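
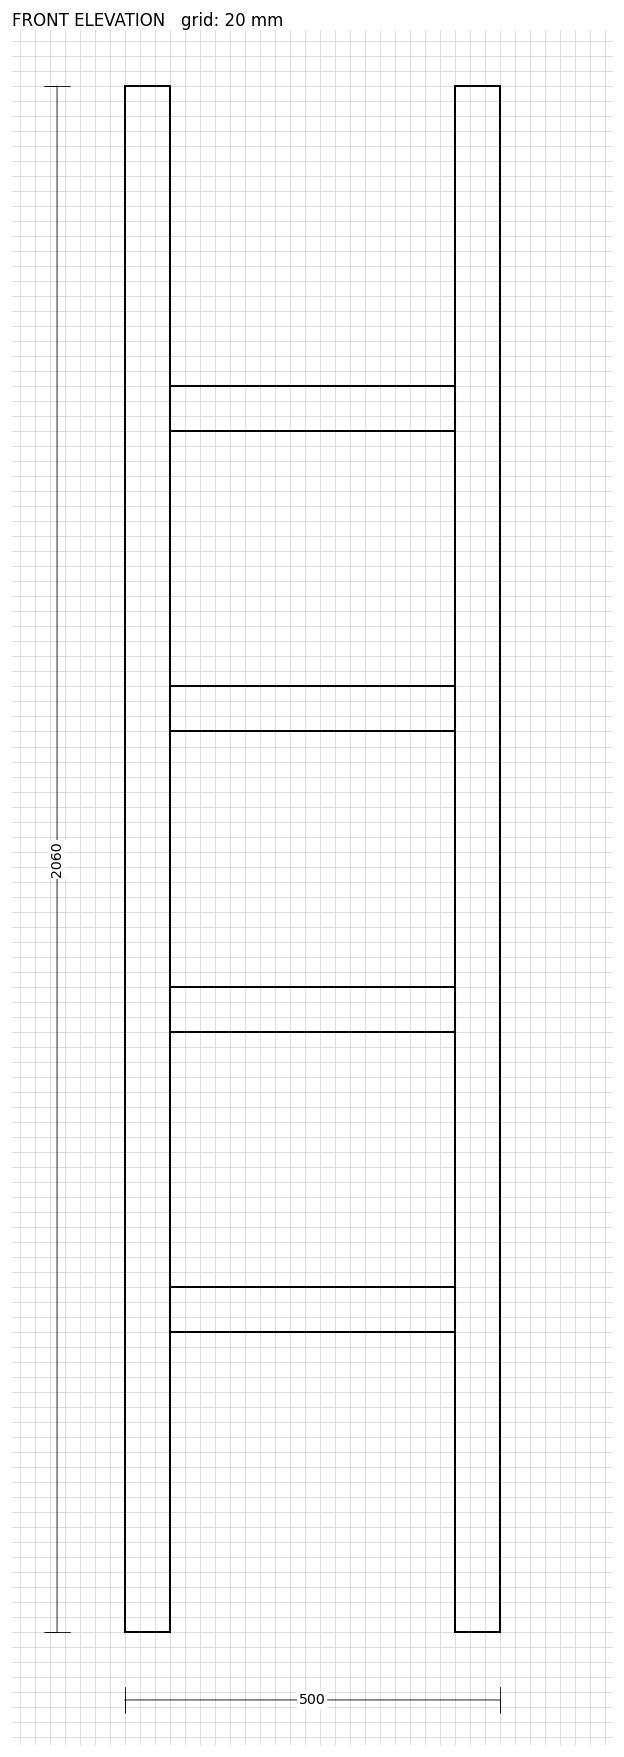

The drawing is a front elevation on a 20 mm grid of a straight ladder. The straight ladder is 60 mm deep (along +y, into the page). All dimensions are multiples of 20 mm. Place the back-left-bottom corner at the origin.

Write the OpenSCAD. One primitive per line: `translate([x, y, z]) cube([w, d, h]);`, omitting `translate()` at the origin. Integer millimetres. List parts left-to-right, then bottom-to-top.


cube([60, 60, 2060]);
translate([60, 0, 400]) cube([380, 60, 60]);
translate([60, 0, 800]) cube([380, 60, 60]);
translate([60, 0, 1200]) cube([380, 60, 60]);
translate([60, 0, 1600]) cube([380, 60, 60]);
translate([440, 0, 0]) cube([60, 60, 2060]);


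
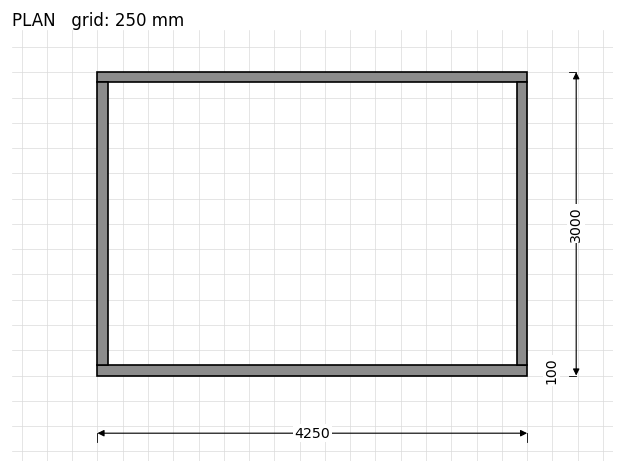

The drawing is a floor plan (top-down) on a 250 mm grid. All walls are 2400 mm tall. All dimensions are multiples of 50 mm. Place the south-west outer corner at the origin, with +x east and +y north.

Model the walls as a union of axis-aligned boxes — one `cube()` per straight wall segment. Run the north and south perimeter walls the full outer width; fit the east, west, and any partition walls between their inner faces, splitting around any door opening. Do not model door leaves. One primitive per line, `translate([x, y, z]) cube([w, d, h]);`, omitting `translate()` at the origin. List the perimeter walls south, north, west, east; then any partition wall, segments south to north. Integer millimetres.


cube([4250, 100, 2400]);
translate([0, 2900, 0]) cube([4250, 100, 2400]);
translate([0, 100, 0]) cube([100, 2800, 2400]);
translate([4150, 100, 0]) cube([100, 2800, 2400]);


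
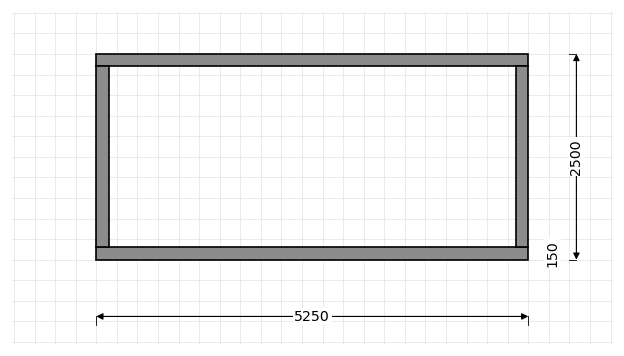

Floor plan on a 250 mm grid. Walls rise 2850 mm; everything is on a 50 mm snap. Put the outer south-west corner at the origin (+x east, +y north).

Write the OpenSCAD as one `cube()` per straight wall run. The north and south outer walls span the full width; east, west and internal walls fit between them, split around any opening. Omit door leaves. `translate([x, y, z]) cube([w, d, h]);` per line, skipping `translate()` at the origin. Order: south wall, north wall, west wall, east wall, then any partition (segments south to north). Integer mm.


cube([5250, 150, 2850]);
translate([0, 2350, 0]) cube([5250, 150, 2850]);
translate([0, 150, 0]) cube([150, 2200, 2850]);
translate([5100, 150, 0]) cube([150, 2200, 2850]);


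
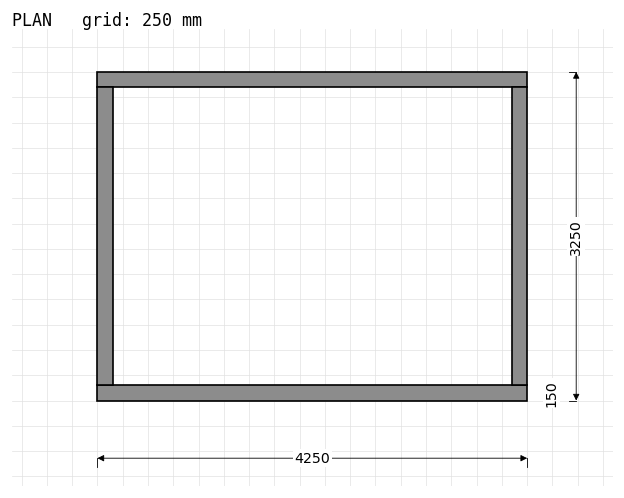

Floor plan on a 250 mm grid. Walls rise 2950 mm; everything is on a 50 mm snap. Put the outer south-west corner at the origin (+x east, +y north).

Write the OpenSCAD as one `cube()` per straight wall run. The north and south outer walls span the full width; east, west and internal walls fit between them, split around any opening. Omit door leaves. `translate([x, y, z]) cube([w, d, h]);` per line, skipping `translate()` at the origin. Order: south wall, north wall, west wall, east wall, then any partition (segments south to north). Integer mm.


cube([4250, 150, 2950]);
translate([0, 3100, 0]) cube([4250, 150, 2950]);
translate([0, 150, 0]) cube([150, 2950, 2950]);
translate([4100, 150, 0]) cube([150, 2950, 2950]);


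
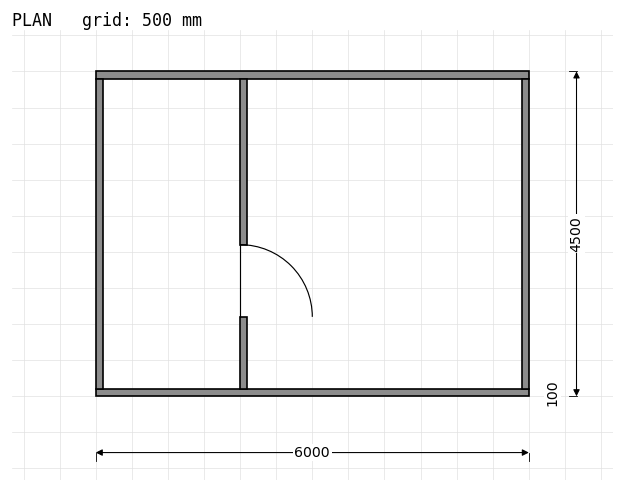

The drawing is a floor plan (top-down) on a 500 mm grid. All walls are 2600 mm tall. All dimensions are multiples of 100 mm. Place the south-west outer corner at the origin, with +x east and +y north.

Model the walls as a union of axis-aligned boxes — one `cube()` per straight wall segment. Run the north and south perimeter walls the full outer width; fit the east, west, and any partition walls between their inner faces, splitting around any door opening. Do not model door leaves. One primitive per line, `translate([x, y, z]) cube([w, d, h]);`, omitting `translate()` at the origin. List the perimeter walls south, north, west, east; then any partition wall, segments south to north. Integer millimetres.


cube([6000, 100, 2600]);
translate([0, 4400, 0]) cube([6000, 100, 2600]);
translate([0, 100, 0]) cube([100, 4300, 2600]);
translate([5900, 100, 0]) cube([100, 4300, 2600]);
translate([2000, 100, 0]) cube([100, 1000, 2600]);
translate([2000, 2100, 0]) cube([100, 2300, 2600]);


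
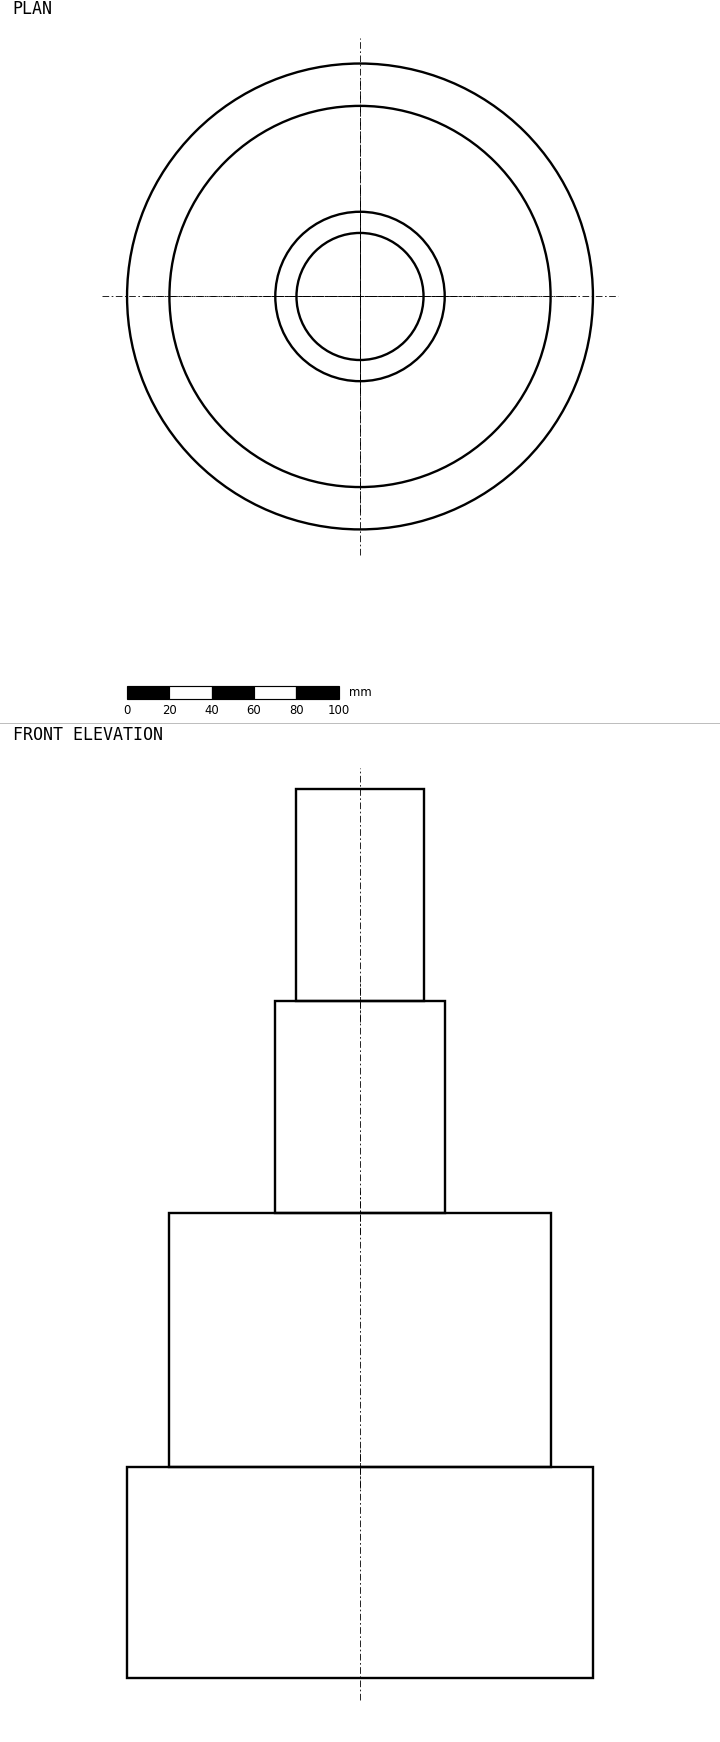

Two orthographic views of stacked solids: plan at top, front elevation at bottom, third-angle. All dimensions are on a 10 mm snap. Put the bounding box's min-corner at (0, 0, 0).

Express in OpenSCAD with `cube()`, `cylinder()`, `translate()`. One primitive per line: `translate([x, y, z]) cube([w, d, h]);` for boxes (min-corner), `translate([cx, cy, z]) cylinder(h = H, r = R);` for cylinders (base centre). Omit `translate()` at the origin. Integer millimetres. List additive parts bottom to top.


translate([110, 110, 0]) cylinder(h = 100, r = 110);
translate([110, 110, 100]) cylinder(h = 120, r = 90);
translate([110, 110, 220]) cylinder(h = 100, r = 40);
translate([110, 110, 320]) cylinder(h = 100, r = 30);


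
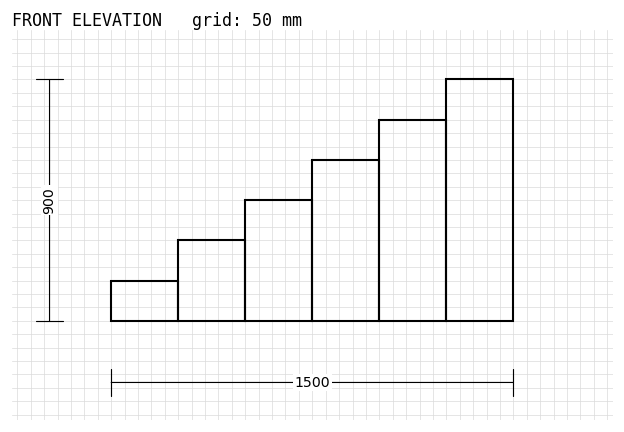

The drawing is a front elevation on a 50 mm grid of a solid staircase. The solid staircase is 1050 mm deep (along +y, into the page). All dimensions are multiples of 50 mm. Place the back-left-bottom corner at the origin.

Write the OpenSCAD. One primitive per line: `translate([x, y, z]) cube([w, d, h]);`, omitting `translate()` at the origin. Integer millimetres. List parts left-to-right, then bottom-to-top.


cube([250, 1050, 150]);
translate([250, 0, 0]) cube([250, 1050, 300]);
translate([500, 0, 0]) cube([250, 1050, 450]);
translate([750, 0, 0]) cube([250, 1050, 600]);
translate([1000, 0, 0]) cube([250, 1050, 750]);
translate([1250, 0, 0]) cube([250, 1050, 900]);


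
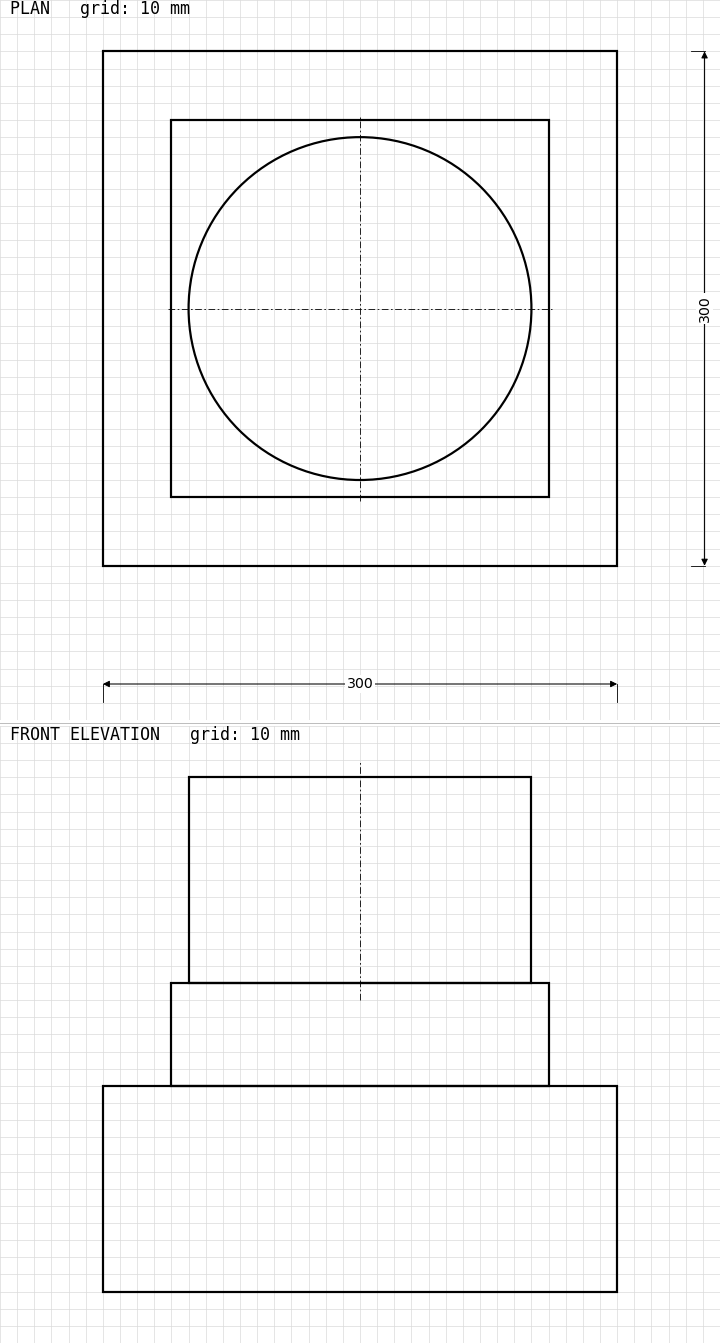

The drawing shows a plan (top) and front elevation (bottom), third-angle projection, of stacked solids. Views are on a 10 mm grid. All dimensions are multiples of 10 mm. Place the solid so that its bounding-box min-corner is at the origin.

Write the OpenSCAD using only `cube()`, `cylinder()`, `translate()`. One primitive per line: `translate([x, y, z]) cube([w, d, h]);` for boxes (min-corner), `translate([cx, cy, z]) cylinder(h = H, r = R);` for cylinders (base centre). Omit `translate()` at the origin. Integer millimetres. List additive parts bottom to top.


cube([300, 300, 120]);
translate([40, 40, 120]) cube([220, 220, 60]);
translate([150, 150, 180]) cylinder(h = 120, r = 100);


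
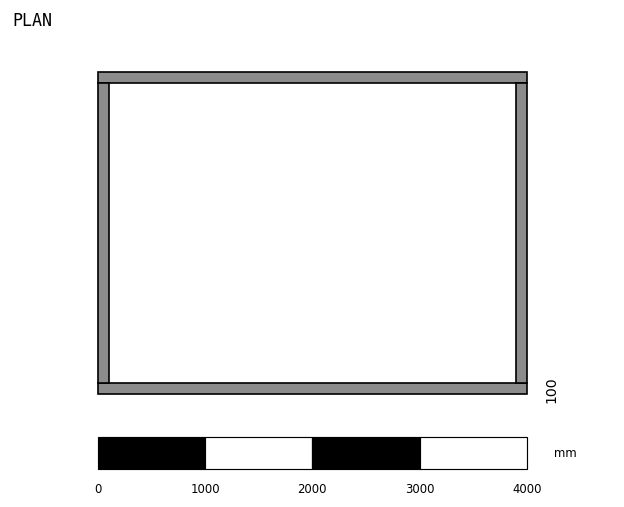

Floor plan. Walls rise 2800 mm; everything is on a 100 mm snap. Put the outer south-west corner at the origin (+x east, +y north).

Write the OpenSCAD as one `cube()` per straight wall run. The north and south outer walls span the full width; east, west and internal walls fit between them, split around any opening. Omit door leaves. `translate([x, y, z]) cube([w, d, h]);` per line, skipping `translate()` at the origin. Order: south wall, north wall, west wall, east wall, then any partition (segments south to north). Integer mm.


cube([4000, 100, 2800]);
translate([0, 2900, 0]) cube([4000, 100, 2800]);
translate([0, 100, 0]) cube([100, 2800, 2800]);
translate([3900, 100, 0]) cube([100, 2800, 2800]);


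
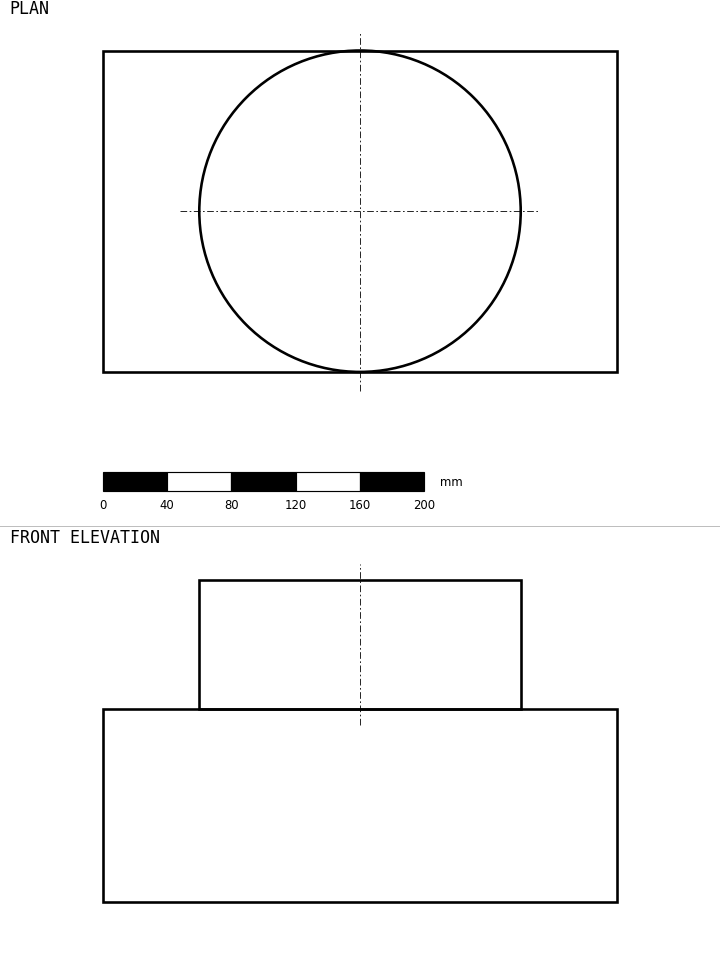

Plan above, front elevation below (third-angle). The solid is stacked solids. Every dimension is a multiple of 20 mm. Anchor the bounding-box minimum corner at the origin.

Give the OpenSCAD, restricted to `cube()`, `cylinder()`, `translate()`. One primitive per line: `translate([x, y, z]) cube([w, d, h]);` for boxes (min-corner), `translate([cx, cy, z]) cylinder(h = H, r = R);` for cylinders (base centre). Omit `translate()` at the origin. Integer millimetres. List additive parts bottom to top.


cube([320, 200, 120]);
translate([160, 100, 120]) cylinder(h = 80, r = 100);


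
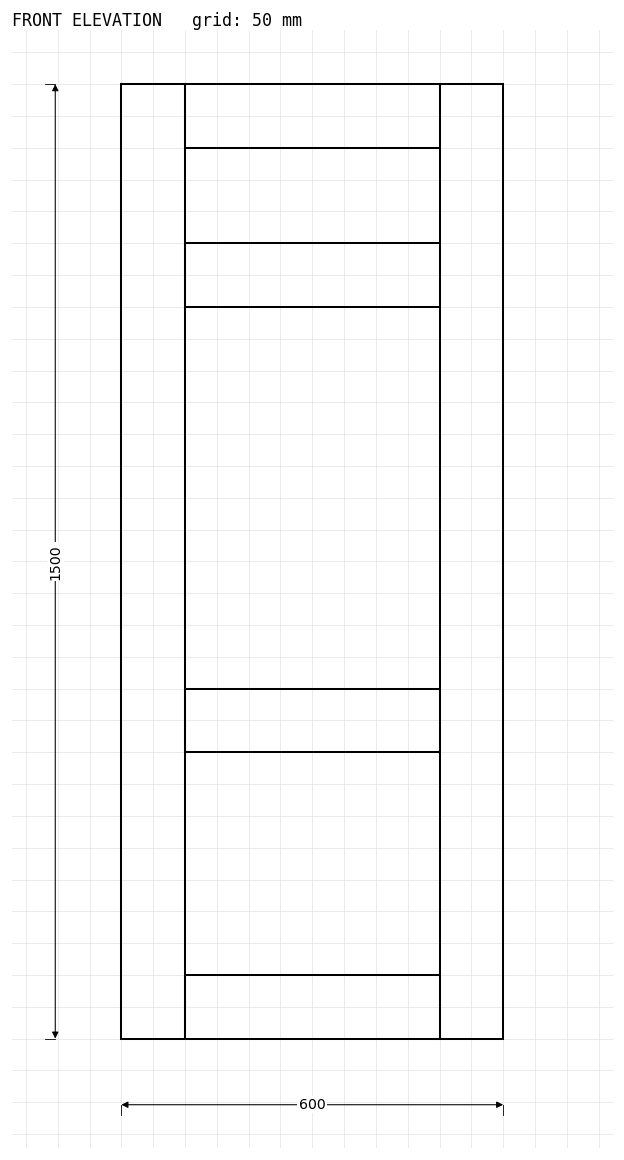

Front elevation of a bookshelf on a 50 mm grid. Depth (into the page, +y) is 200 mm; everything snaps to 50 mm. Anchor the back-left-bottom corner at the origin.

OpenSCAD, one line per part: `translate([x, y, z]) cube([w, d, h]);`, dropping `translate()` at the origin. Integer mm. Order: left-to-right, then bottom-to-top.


cube([100, 200, 1500]);
translate([100, 0, 0]) cube([400, 200, 100]);
translate([100, 0, 450]) cube([400, 200, 100]);
translate([100, 0, 1150]) cube([400, 200, 100]);
translate([100, 0, 1400]) cube([400, 200, 100]);
translate([500, 0, 0]) cube([100, 200, 1500]);


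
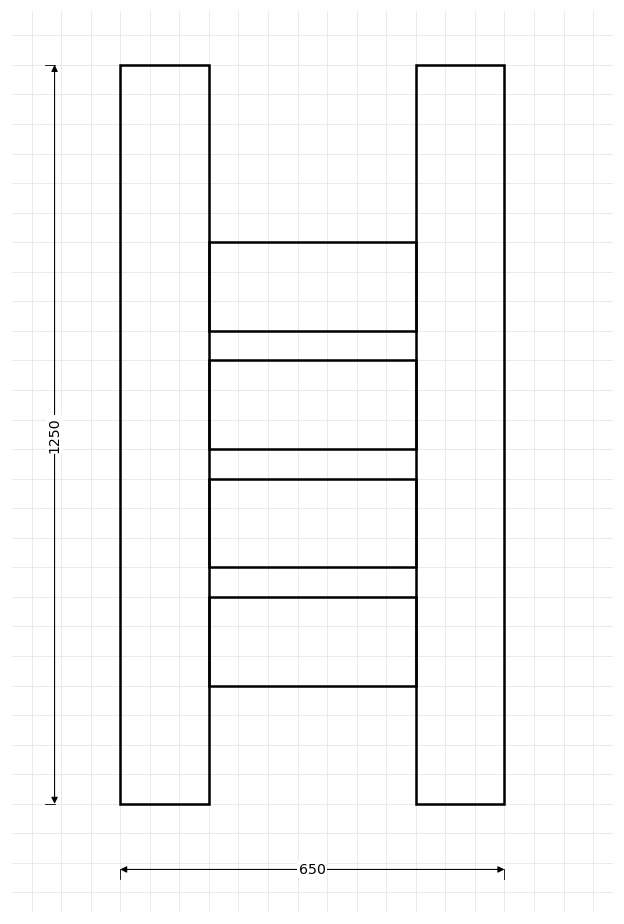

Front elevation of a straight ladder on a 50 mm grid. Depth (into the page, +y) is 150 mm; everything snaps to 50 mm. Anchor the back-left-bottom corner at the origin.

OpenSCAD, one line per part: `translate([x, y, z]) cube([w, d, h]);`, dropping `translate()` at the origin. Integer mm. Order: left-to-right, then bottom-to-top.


cube([150, 150, 1250]);
translate([150, 0, 200]) cube([350, 150, 150]);
translate([150, 0, 400]) cube([350, 150, 150]);
translate([150, 0, 600]) cube([350, 150, 150]);
translate([150, 0, 800]) cube([350, 150, 150]);
translate([500, 0, 0]) cube([150, 150, 1250]);


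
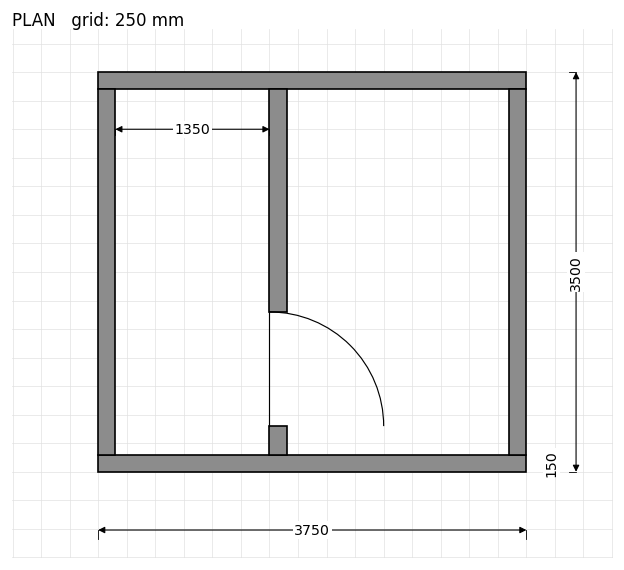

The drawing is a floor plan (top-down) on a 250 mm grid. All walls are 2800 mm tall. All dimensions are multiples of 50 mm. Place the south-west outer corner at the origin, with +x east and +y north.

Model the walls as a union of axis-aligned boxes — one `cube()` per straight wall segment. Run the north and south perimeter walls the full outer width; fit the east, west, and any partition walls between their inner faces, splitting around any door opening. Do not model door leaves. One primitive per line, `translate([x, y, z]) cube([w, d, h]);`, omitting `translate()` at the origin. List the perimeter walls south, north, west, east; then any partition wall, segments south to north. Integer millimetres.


cube([3750, 150, 2800]);
translate([0, 3350, 0]) cube([3750, 150, 2800]);
translate([0, 150, 0]) cube([150, 3200, 2800]);
translate([3600, 150, 0]) cube([150, 3200, 2800]);
translate([1500, 150, 0]) cube([150, 250, 2800]);
translate([1500, 1400, 0]) cube([150, 1950, 2800]);


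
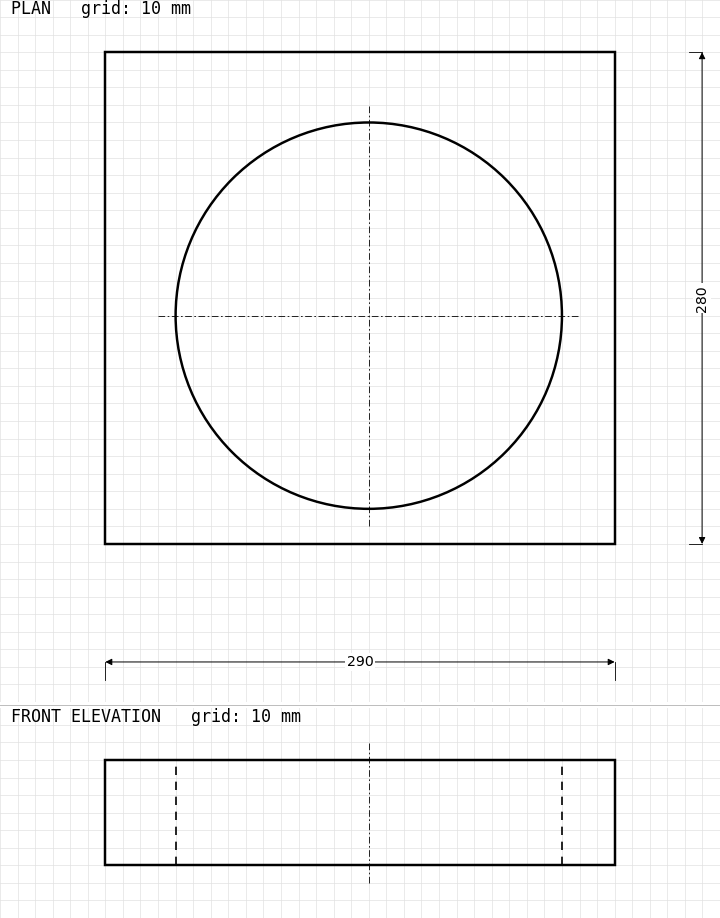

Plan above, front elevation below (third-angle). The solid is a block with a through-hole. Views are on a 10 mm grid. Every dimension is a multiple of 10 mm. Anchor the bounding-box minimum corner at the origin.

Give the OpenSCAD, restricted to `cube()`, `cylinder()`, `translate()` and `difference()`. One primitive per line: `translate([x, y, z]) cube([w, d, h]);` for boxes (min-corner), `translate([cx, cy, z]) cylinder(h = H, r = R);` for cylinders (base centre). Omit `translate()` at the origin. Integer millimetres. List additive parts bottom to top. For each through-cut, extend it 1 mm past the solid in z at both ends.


difference() {
  cube([290, 280, 60]);
  translate([150, 130, -1]) cylinder(h = 62, r = 110);
}


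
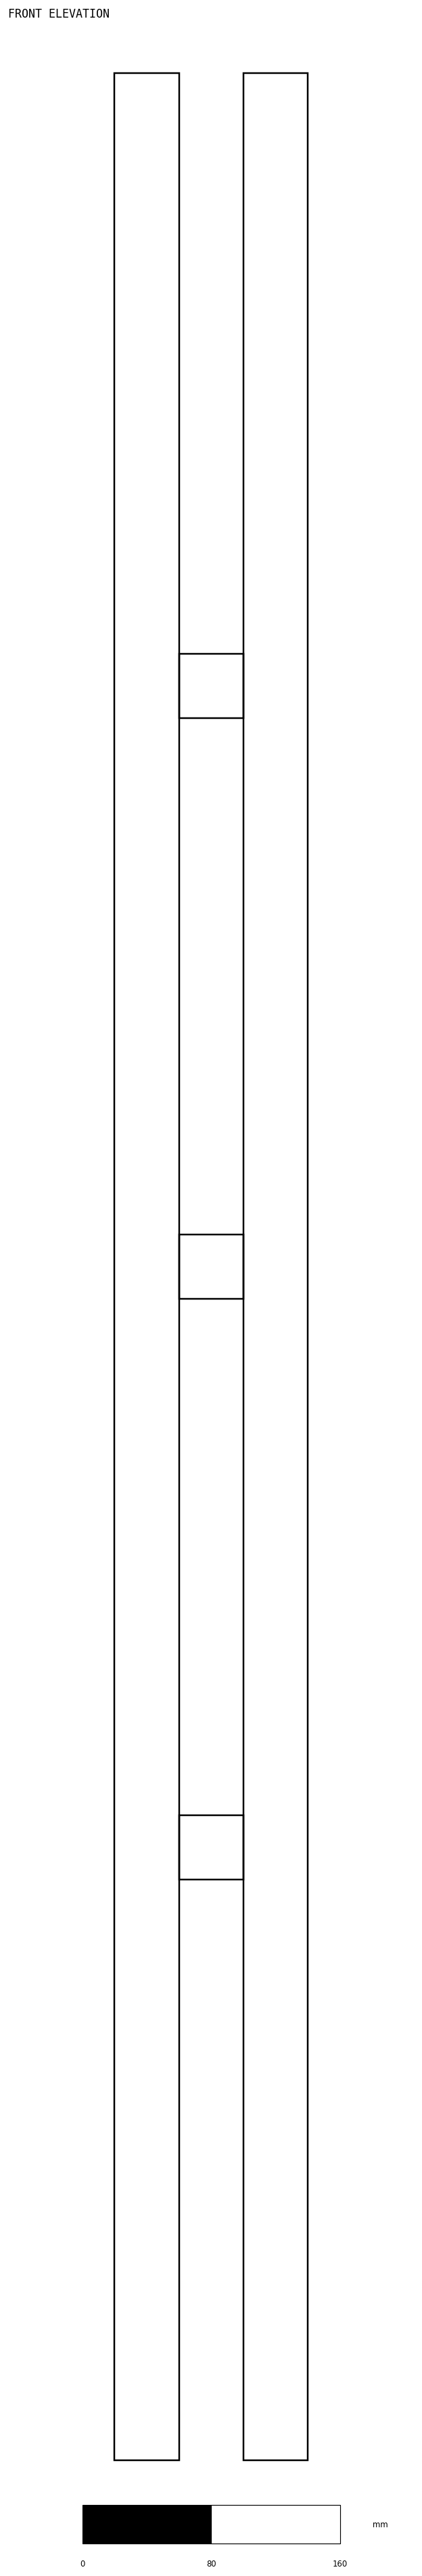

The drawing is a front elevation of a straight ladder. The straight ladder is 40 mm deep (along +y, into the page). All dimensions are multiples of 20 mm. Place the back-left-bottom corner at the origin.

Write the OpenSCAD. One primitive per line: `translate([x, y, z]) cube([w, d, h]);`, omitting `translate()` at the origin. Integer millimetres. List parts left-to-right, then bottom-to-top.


cube([40, 40, 1480]);
translate([40, 0, 360]) cube([40, 40, 40]);
translate([40, 0, 720]) cube([40, 40, 40]);
translate([40, 0, 1080]) cube([40, 40, 40]);
translate([80, 0, 0]) cube([40, 40, 1480]);


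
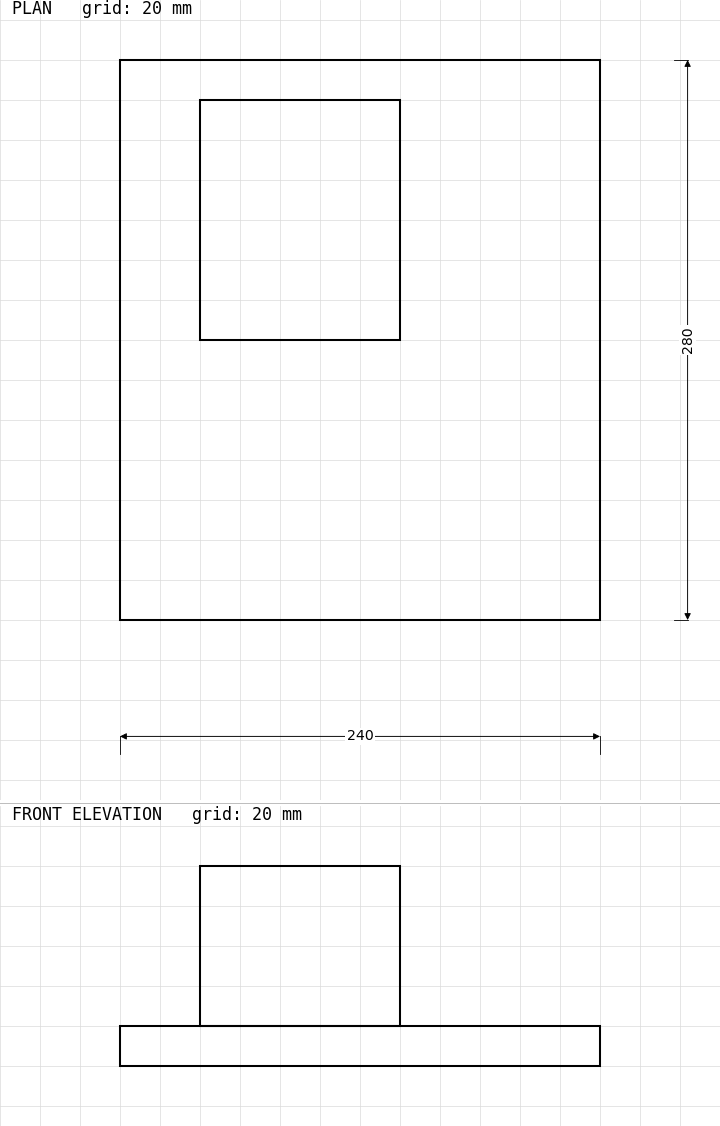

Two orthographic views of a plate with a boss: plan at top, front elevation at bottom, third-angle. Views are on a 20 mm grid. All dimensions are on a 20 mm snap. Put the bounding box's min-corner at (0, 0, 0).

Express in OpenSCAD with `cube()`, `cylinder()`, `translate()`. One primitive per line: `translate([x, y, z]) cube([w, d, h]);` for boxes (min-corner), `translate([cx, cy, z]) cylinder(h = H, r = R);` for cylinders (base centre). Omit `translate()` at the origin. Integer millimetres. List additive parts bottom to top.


cube([240, 280, 20]);
translate([40, 140, 20]) cube([100, 120, 80]);


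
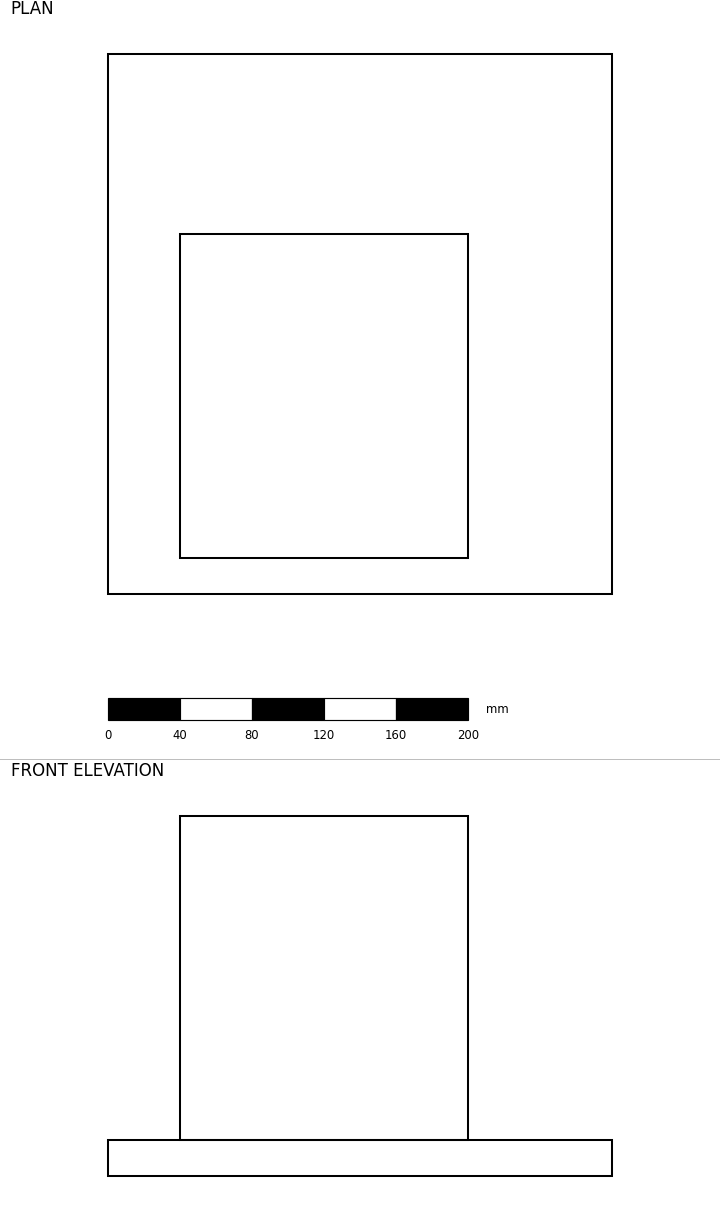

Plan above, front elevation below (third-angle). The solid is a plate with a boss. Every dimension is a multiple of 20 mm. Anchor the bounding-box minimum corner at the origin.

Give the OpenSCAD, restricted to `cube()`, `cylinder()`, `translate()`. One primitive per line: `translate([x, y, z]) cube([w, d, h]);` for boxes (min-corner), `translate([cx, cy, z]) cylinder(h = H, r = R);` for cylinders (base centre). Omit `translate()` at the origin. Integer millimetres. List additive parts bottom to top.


cube([280, 300, 20]);
translate([40, 20, 20]) cube([160, 180, 180]);


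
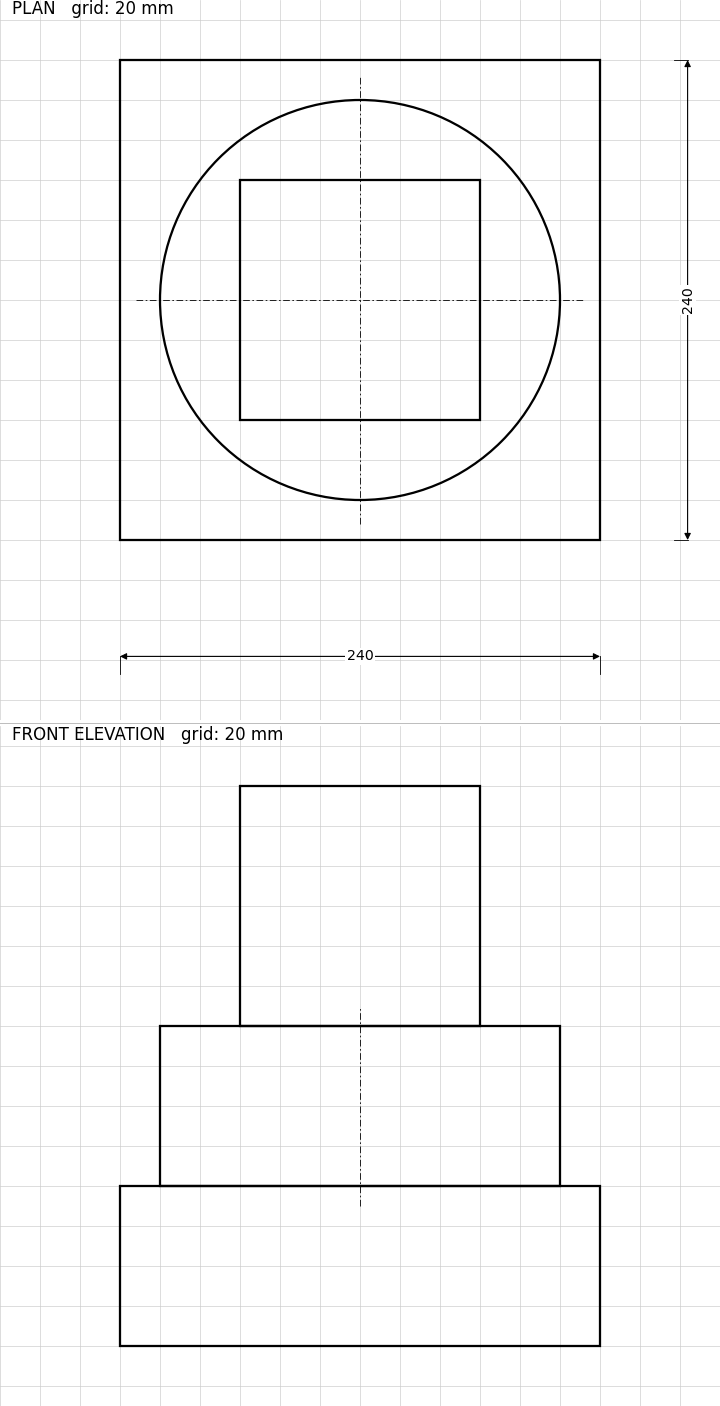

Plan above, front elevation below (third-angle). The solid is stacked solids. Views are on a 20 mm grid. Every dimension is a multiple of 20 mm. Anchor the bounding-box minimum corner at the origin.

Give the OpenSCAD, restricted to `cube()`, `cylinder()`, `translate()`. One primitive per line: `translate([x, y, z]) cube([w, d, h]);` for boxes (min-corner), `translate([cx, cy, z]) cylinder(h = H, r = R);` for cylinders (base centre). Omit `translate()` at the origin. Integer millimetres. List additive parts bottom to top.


cube([240, 240, 80]);
translate([120, 120, 80]) cylinder(h = 80, r = 100);
translate([60, 60, 160]) cube([120, 120, 120]);


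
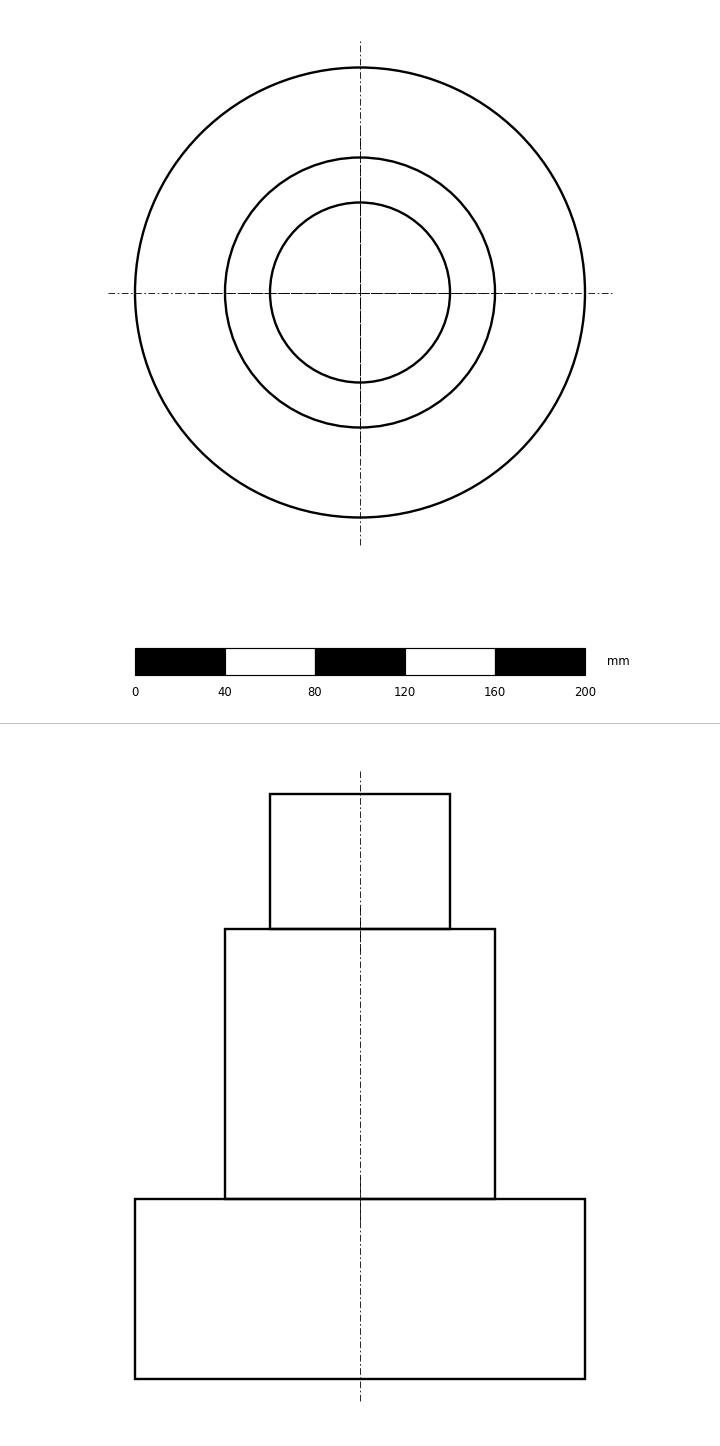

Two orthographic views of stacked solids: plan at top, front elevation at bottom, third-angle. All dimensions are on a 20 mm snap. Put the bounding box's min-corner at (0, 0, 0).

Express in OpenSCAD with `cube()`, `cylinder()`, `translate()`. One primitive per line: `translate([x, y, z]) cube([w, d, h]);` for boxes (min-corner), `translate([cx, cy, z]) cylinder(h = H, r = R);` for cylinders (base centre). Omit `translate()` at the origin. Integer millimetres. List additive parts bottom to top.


translate([100, 100, 0]) cylinder(h = 80, r = 100);
translate([100, 100, 80]) cylinder(h = 120, r = 60);
translate([100, 100, 200]) cylinder(h = 60, r = 40);


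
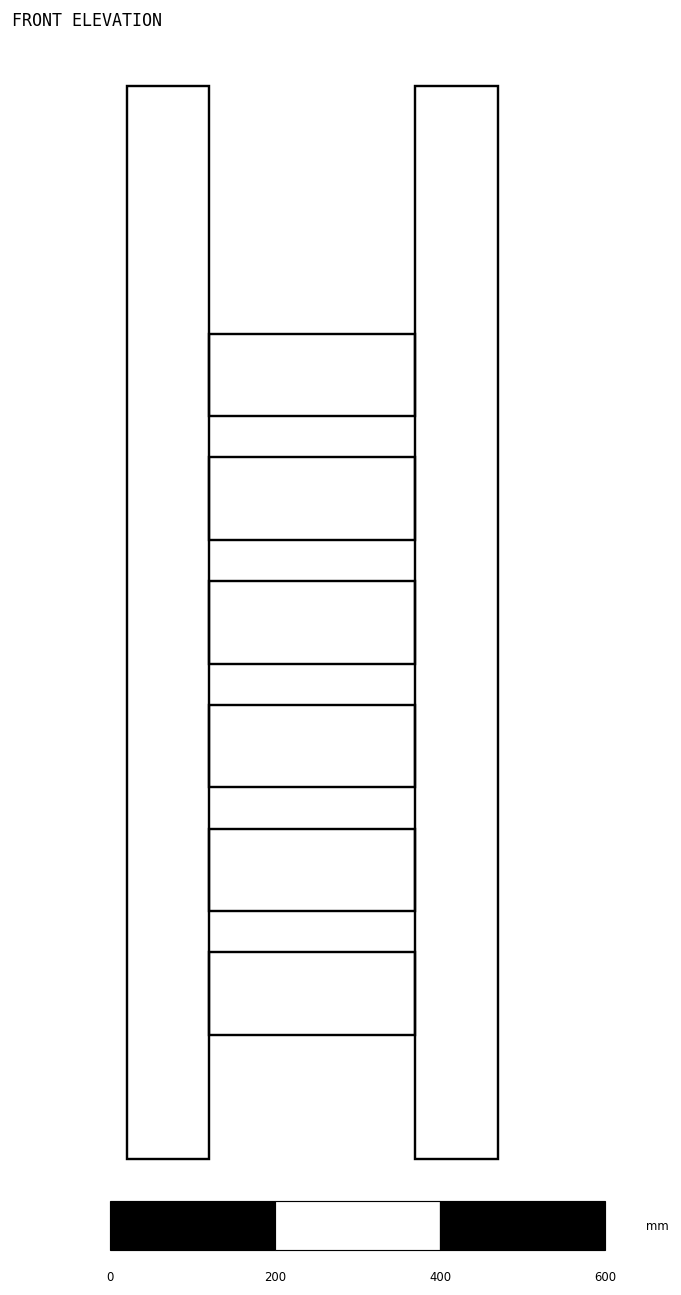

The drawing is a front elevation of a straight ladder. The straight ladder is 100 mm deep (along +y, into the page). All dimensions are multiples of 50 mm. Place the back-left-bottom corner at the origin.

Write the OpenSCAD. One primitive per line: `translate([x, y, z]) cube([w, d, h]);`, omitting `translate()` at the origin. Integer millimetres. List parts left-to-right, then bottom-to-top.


cube([100, 100, 1300]);
translate([100, 0, 150]) cube([250, 100, 100]);
translate([100, 0, 300]) cube([250, 100, 100]);
translate([100, 0, 450]) cube([250, 100, 100]);
translate([100, 0, 600]) cube([250, 100, 100]);
translate([100, 0, 750]) cube([250, 100, 100]);
translate([100, 0, 900]) cube([250, 100, 100]);
translate([350, 0, 0]) cube([100, 100, 1300]);


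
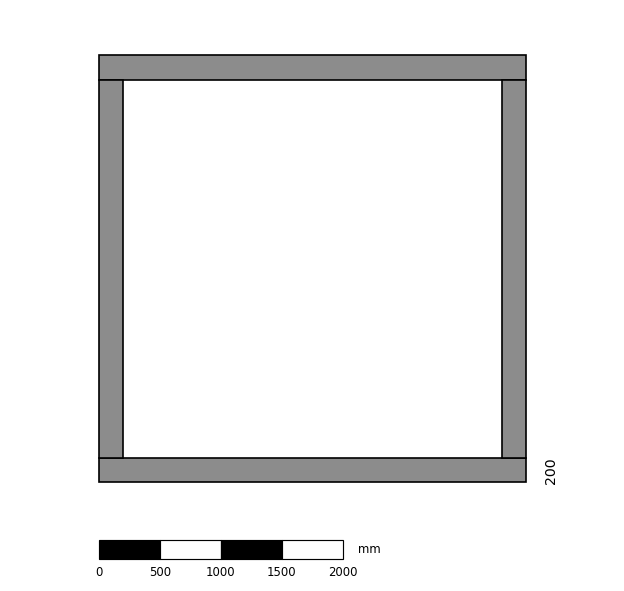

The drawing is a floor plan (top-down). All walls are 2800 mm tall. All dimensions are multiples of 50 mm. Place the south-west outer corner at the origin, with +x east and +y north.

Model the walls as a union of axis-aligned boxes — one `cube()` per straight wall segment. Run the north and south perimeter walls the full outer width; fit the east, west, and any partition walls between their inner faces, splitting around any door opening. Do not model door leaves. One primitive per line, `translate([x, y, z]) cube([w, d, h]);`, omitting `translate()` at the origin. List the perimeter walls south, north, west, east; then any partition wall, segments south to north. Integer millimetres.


cube([3500, 200, 2800]);
translate([0, 3300, 0]) cube([3500, 200, 2800]);
translate([0, 200, 0]) cube([200, 3100, 2800]);
translate([3300, 200, 0]) cube([200, 3100, 2800]);


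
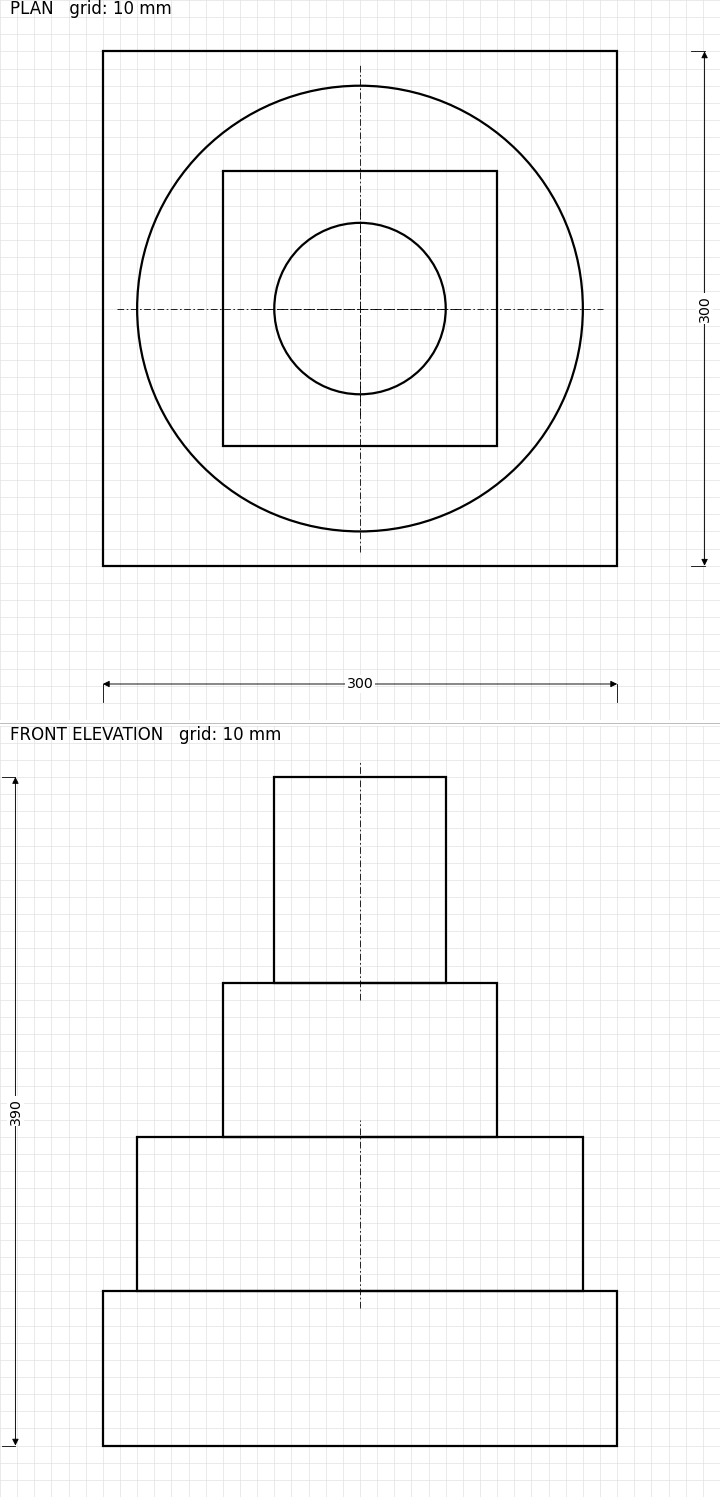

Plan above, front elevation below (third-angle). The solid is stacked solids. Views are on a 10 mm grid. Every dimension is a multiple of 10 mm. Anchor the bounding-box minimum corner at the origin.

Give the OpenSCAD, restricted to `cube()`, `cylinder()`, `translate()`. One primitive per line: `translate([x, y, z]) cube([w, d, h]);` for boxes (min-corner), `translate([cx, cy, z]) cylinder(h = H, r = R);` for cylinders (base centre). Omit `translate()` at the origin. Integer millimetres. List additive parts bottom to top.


cube([300, 300, 90]);
translate([150, 150, 90]) cylinder(h = 90, r = 130);
translate([70, 70, 180]) cube([160, 160, 90]);
translate([150, 150, 270]) cylinder(h = 120, r = 50);


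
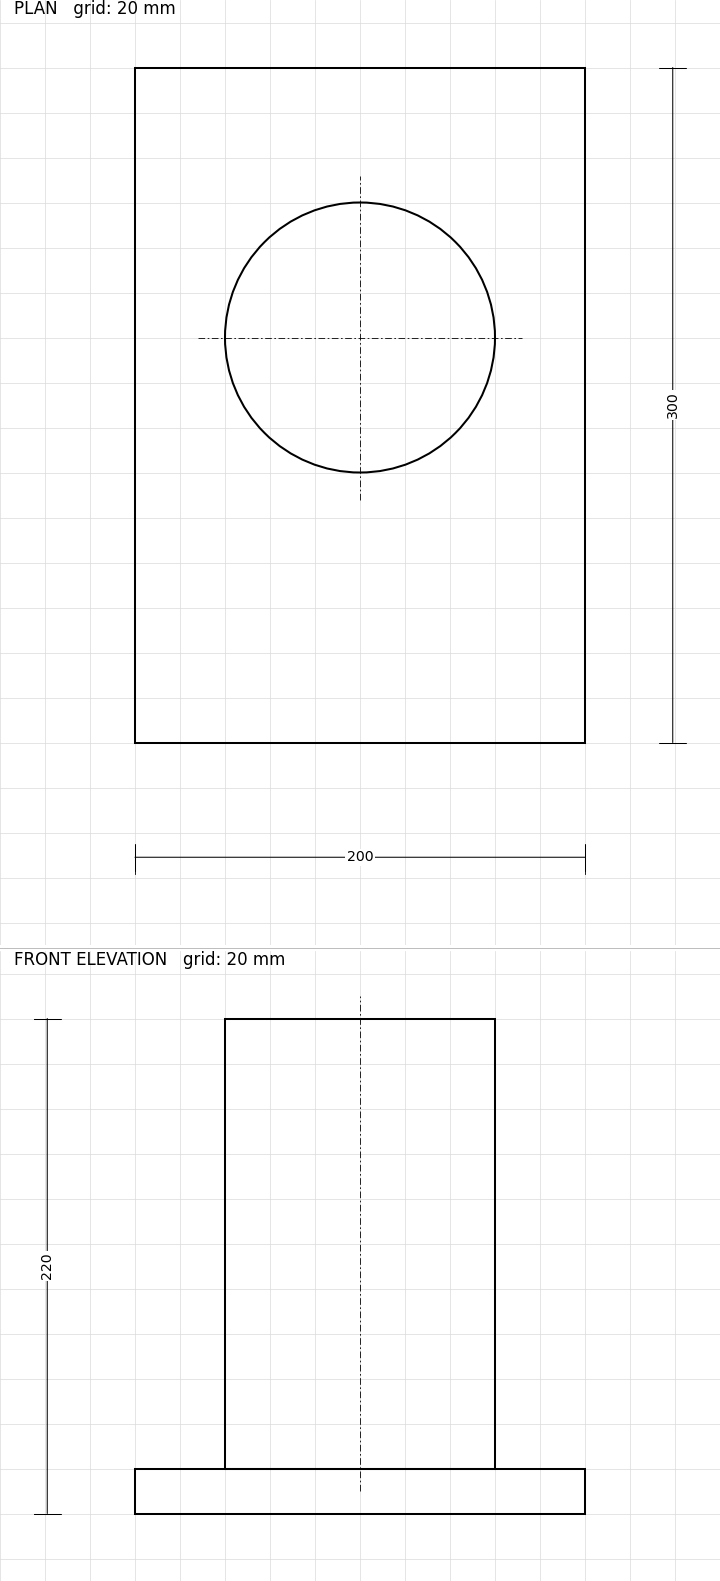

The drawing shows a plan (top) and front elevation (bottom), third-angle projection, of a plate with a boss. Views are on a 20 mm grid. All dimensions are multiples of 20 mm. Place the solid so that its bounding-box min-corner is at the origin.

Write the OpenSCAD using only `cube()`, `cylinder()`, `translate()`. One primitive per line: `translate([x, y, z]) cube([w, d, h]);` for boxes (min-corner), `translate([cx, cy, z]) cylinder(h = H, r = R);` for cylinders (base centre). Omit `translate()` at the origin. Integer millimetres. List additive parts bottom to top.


cube([200, 300, 20]);
translate([100, 180, 20]) cylinder(h = 200, r = 60);


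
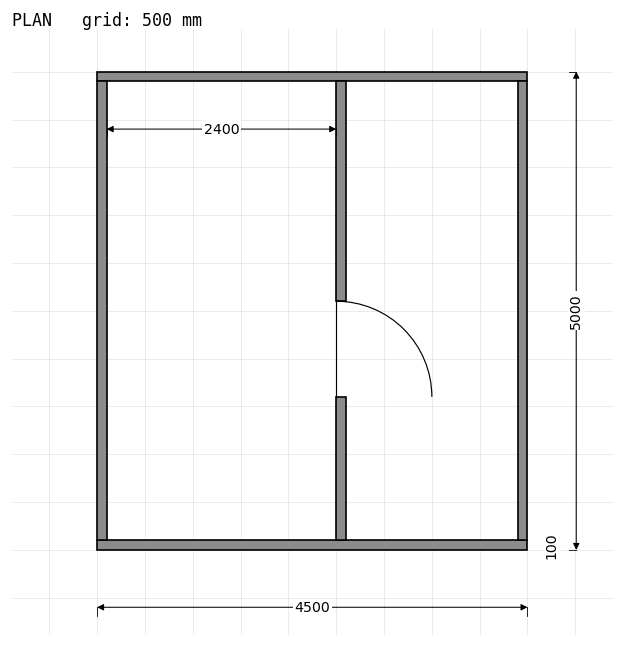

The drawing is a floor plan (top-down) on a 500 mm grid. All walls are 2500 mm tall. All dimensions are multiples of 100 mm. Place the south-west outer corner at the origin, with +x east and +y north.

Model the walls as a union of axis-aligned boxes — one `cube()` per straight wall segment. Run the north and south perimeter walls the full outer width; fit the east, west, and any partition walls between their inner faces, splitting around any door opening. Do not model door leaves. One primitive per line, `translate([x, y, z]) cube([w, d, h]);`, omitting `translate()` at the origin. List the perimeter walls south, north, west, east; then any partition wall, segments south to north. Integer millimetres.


cube([4500, 100, 2500]);
translate([0, 4900, 0]) cube([4500, 100, 2500]);
translate([0, 100, 0]) cube([100, 4800, 2500]);
translate([4400, 100, 0]) cube([100, 4800, 2500]);
translate([2500, 100, 0]) cube([100, 1500, 2500]);
translate([2500, 2600, 0]) cube([100, 2300, 2500]);


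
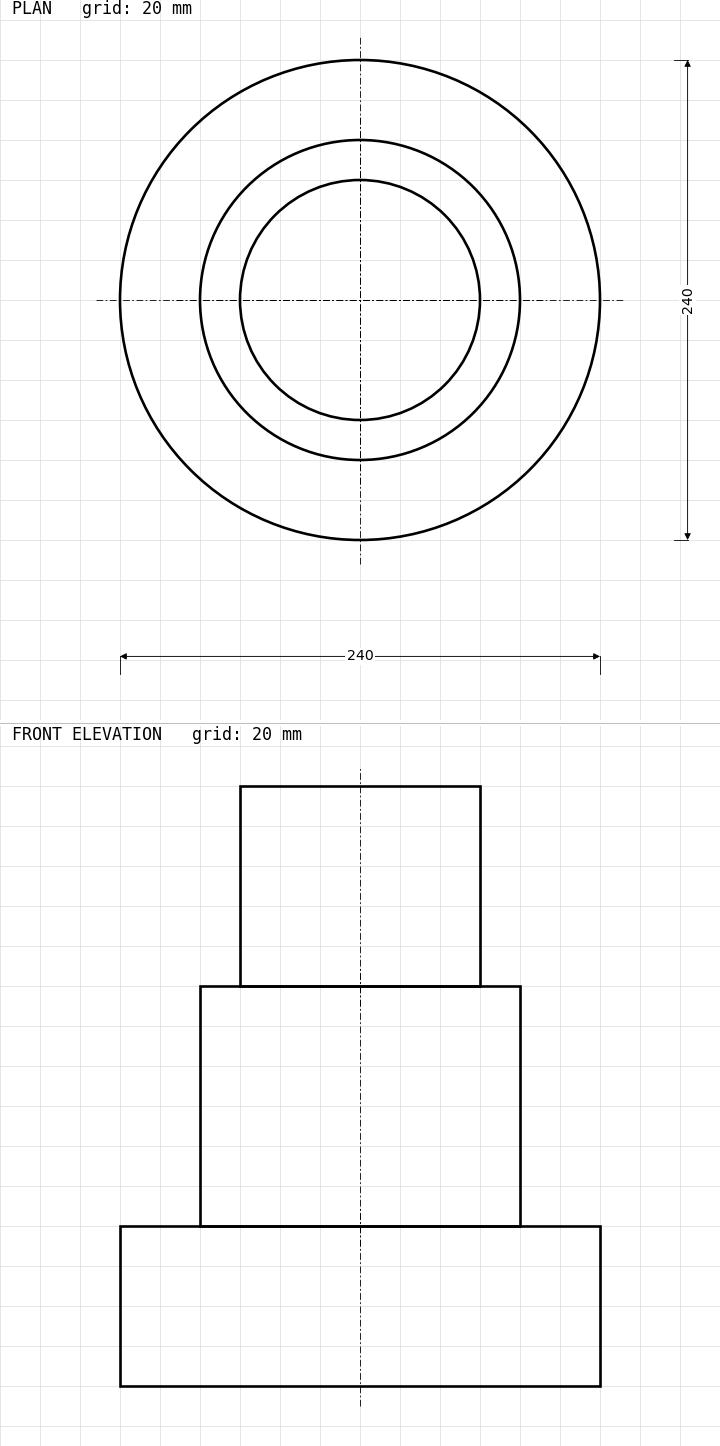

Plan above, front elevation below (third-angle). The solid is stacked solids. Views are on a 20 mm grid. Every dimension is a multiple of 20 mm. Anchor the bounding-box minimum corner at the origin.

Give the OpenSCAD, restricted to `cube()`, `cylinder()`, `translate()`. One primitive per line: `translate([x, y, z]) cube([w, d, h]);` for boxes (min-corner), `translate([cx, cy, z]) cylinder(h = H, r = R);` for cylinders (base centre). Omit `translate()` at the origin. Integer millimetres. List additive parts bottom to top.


translate([120, 120, 0]) cylinder(h = 80, r = 120);
translate([120, 120, 80]) cylinder(h = 120, r = 80);
translate([120, 120, 200]) cylinder(h = 100, r = 60);


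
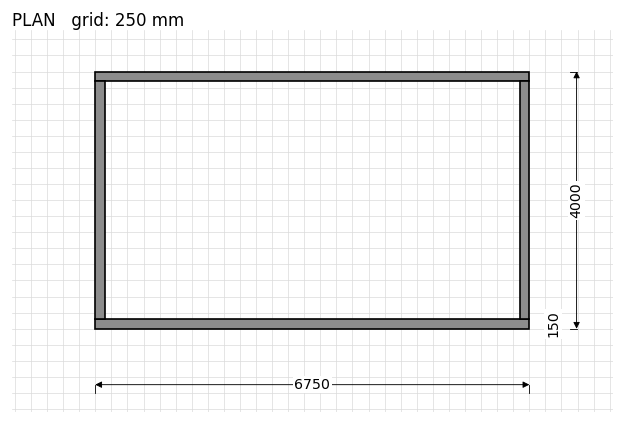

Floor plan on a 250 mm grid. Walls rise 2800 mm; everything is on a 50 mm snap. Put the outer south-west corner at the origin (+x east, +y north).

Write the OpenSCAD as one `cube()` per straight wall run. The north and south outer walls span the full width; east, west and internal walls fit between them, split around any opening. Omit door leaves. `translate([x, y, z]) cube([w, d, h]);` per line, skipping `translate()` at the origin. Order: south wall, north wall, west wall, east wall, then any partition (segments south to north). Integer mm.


cube([6750, 150, 2800]);
translate([0, 3850, 0]) cube([6750, 150, 2800]);
translate([0, 150, 0]) cube([150, 3700, 2800]);
translate([6600, 150, 0]) cube([150, 3700, 2800]);


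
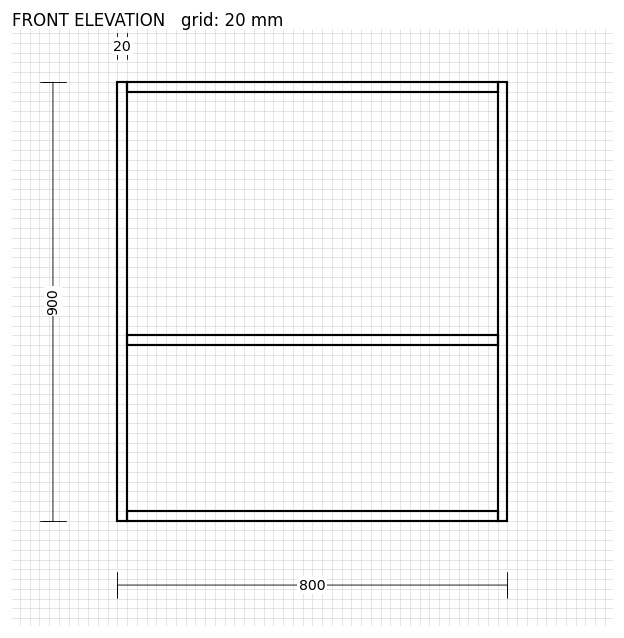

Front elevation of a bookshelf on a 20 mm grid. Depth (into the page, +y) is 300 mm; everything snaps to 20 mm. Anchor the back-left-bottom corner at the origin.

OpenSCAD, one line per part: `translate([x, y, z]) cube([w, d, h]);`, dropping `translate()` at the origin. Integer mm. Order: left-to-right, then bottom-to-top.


cube([20, 300, 900]);
translate([20, 0, 0]) cube([760, 300, 20]);
translate([20, 0, 360]) cube([760, 300, 20]);
translate([20, 0, 880]) cube([760, 300, 20]);
translate([780, 0, 0]) cube([20, 300, 900]);


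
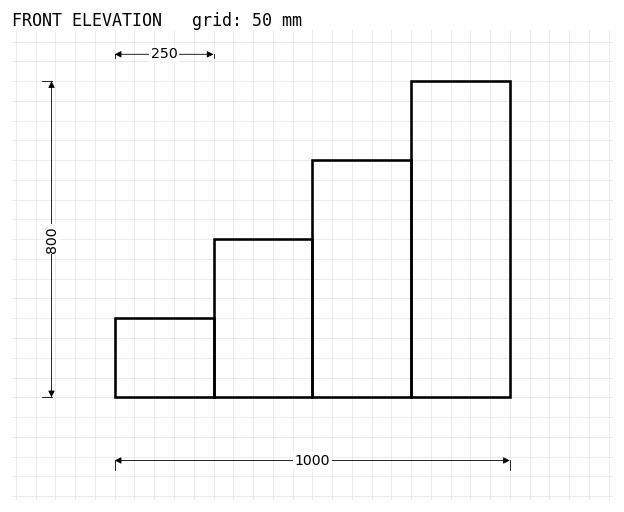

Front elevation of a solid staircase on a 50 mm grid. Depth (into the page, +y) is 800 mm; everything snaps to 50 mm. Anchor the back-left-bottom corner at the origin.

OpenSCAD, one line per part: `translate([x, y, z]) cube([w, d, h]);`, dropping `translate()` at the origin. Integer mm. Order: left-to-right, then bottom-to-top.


cube([250, 800, 200]);
translate([250, 0, 0]) cube([250, 800, 400]);
translate([500, 0, 0]) cube([250, 800, 600]);
translate([750, 0, 0]) cube([250, 800, 800]);


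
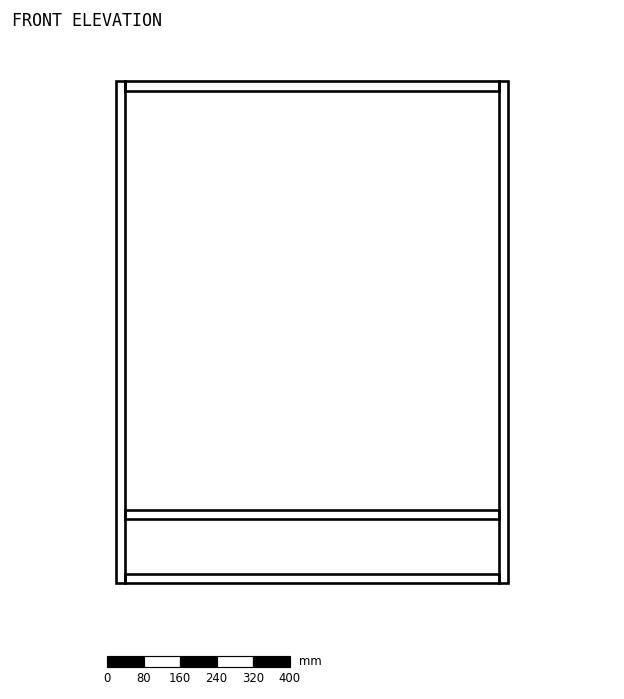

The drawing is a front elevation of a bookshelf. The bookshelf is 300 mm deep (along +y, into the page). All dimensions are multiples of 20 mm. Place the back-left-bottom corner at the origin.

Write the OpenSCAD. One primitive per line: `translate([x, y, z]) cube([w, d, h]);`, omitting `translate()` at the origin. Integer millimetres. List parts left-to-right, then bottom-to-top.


cube([20, 300, 1100]);
translate([20, 0, 0]) cube([820, 300, 20]);
translate([20, 0, 140]) cube([820, 300, 20]);
translate([20, 0, 1080]) cube([820, 300, 20]);
translate([840, 0, 0]) cube([20, 300, 1100]);


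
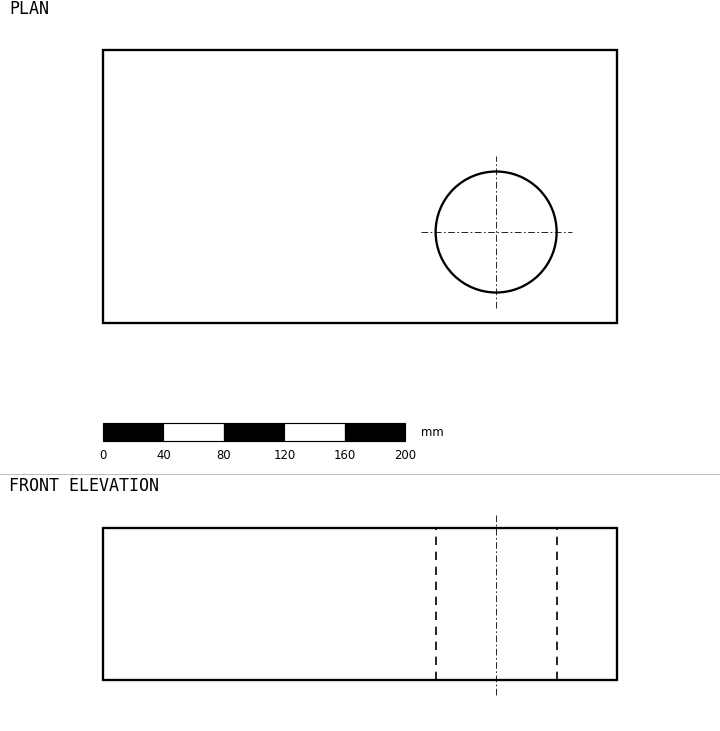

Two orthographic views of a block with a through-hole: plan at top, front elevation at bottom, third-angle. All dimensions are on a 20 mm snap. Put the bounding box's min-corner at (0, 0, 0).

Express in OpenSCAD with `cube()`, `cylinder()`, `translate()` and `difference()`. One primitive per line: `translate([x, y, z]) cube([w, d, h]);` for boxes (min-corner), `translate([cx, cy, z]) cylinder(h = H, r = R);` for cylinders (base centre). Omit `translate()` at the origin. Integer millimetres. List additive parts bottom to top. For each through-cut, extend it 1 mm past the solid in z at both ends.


difference() {
  cube([340, 180, 100]);
  translate([260, 60, -1]) cylinder(h = 102, r = 40);
}


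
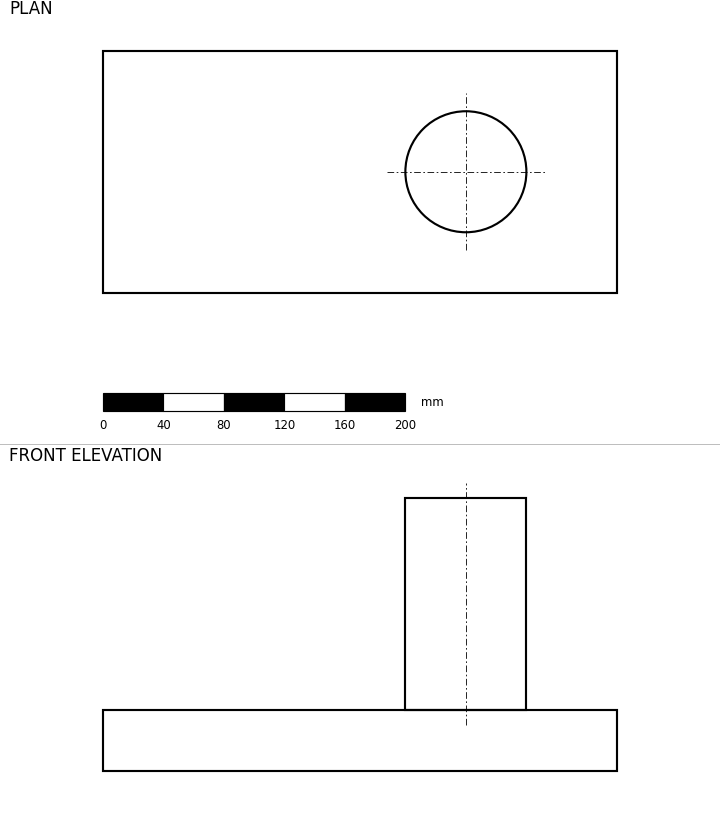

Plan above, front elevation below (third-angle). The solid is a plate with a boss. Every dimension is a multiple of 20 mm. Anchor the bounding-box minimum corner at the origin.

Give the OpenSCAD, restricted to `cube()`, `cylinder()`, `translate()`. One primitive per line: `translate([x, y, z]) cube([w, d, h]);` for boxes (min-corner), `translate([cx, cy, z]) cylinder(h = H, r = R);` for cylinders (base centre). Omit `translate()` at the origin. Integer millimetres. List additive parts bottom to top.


cube([340, 160, 40]);
translate([240, 80, 40]) cylinder(h = 140, r = 40);


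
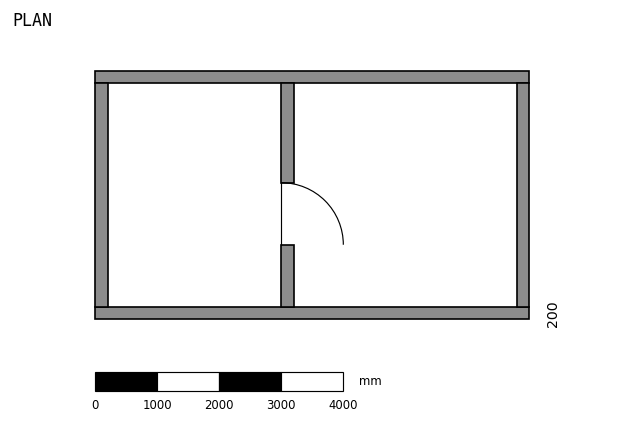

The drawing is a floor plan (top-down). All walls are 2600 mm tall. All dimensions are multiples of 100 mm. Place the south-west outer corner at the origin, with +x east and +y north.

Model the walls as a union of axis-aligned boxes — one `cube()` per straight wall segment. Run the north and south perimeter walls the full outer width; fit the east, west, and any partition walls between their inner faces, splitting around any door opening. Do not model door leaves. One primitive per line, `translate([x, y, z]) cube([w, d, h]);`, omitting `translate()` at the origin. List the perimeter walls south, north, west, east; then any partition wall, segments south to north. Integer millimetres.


cube([7000, 200, 2600]);
translate([0, 3800, 0]) cube([7000, 200, 2600]);
translate([0, 200, 0]) cube([200, 3600, 2600]);
translate([6800, 200, 0]) cube([200, 3600, 2600]);
translate([3000, 200, 0]) cube([200, 1000, 2600]);
translate([3000, 2200, 0]) cube([200, 1600, 2600]);


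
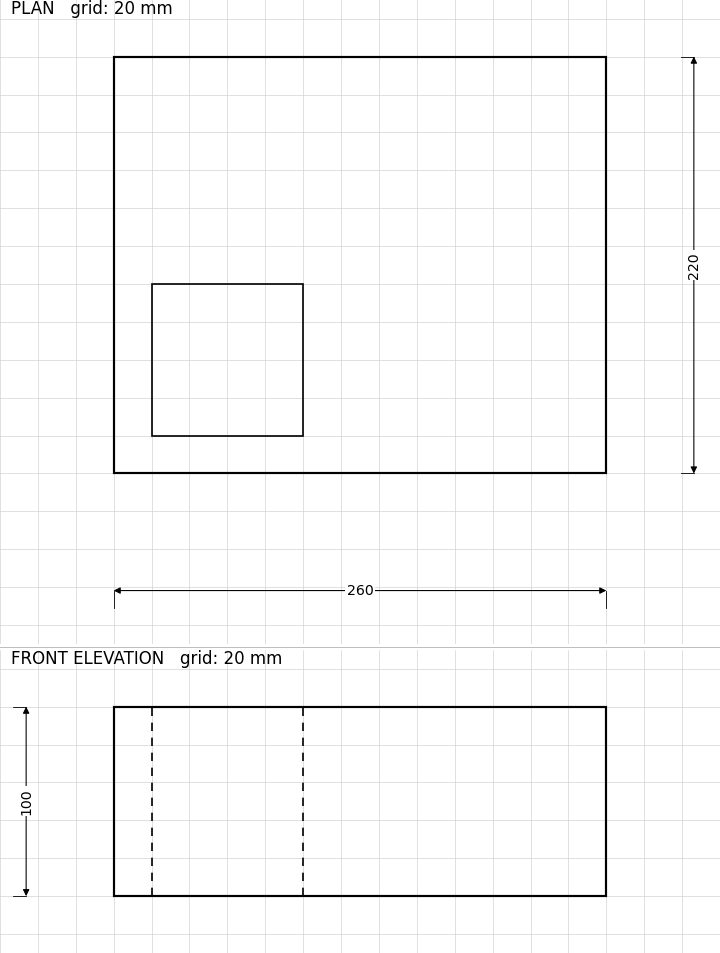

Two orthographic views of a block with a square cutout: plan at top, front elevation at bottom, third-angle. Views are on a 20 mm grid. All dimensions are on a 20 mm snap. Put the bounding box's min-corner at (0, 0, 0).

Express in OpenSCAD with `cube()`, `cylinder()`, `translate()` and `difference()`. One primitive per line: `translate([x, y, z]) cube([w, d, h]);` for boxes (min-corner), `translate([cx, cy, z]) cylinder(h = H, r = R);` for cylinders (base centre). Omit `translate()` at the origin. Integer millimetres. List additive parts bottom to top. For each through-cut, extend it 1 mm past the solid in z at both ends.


difference() {
  cube([260, 220, 100]);
  translate([20, 20, -1]) cube([80, 80, 102]);
}


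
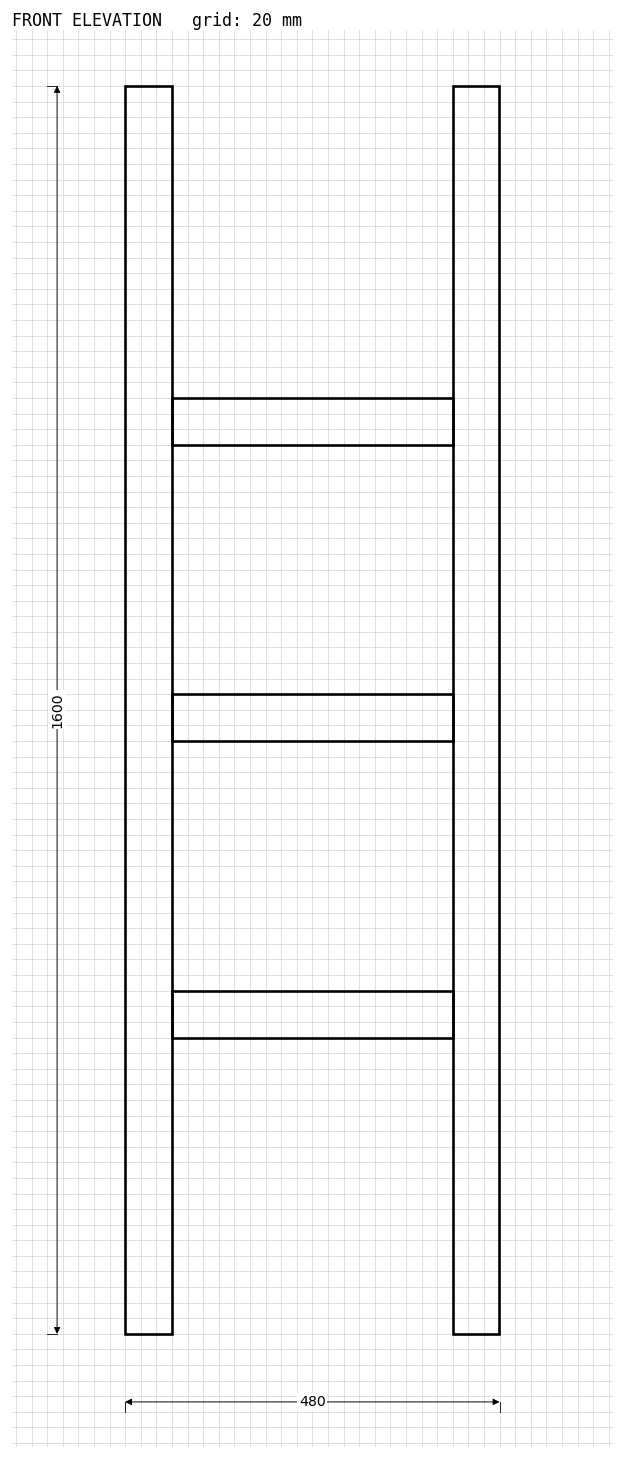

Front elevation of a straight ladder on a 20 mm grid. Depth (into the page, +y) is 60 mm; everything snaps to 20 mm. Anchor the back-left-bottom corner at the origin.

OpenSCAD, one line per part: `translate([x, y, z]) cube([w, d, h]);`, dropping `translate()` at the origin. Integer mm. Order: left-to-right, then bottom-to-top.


cube([60, 60, 1600]);
translate([60, 0, 380]) cube([360, 60, 60]);
translate([60, 0, 760]) cube([360, 60, 60]);
translate([60, 0, 1140]) cube([360, 60, 60]);
translate([420, 0, 0]) cube([60, 60, 1600]);
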